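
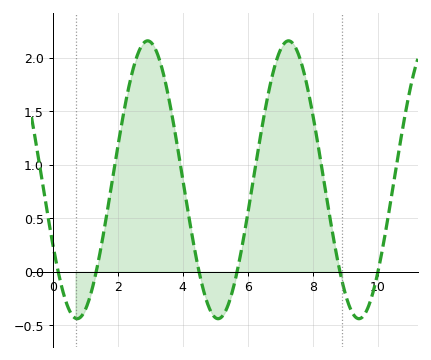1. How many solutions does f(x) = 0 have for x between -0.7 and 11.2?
6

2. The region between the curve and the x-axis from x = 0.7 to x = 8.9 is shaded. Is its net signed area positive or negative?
positive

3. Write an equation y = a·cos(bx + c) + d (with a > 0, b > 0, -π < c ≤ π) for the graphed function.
y = 1.3cos(1.4x + 2.1) + 0.86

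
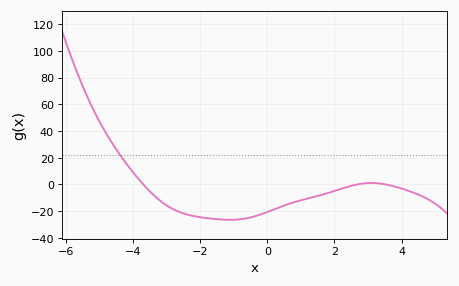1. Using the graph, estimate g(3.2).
0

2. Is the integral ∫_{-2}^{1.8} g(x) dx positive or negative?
negative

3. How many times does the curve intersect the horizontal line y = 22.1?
1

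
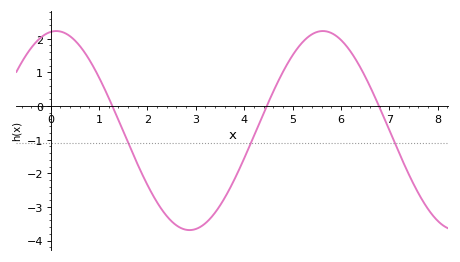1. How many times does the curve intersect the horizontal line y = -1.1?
3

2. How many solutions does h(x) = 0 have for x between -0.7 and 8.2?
3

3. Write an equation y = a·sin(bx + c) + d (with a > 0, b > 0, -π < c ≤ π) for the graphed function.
y = 2.96sin(1.14x + 1.44) - 0.73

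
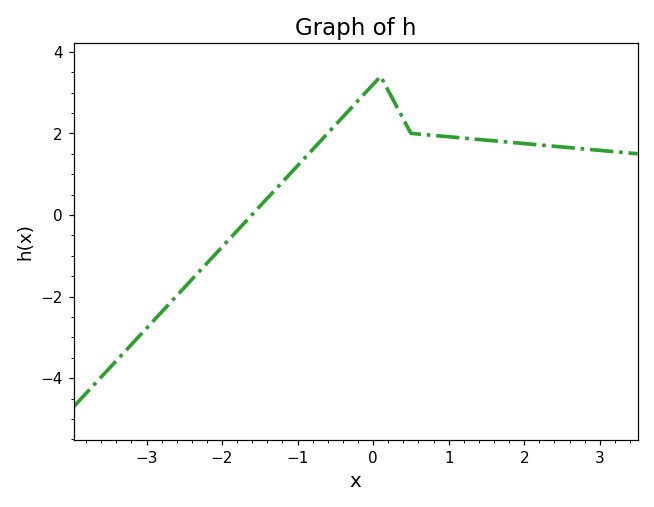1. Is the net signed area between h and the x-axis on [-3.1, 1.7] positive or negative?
positive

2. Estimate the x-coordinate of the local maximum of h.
0.101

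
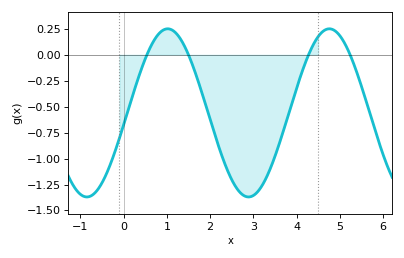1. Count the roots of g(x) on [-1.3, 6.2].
4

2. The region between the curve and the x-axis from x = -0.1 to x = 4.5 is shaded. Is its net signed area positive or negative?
negative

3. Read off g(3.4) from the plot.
-1.09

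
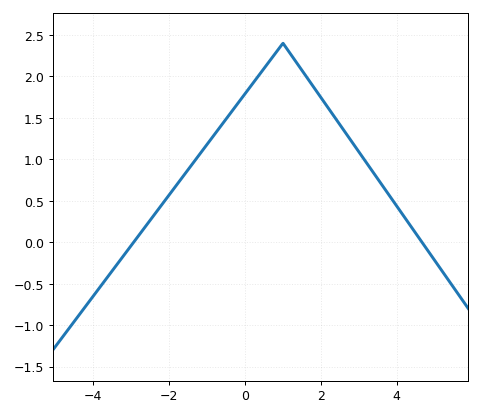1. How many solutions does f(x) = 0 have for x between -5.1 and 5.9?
2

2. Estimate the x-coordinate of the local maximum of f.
1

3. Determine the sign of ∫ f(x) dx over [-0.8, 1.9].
positive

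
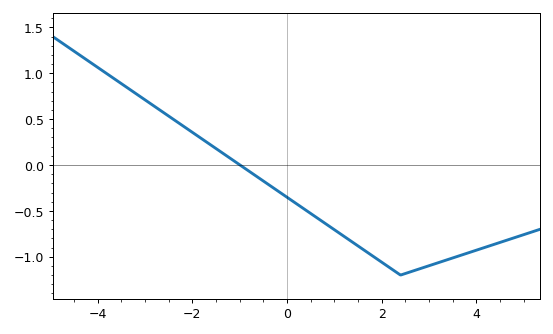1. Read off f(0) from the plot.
-0.351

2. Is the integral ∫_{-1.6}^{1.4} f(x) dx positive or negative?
negative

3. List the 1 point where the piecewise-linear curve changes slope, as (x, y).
(2.4, -1.2)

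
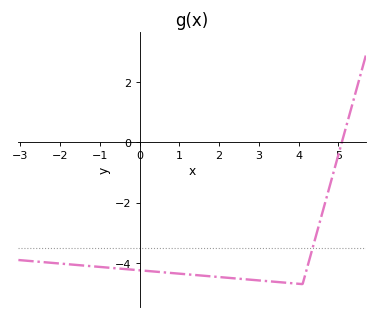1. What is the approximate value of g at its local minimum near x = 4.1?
-4.7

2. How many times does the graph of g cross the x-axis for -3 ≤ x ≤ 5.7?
1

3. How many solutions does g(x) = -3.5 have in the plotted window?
1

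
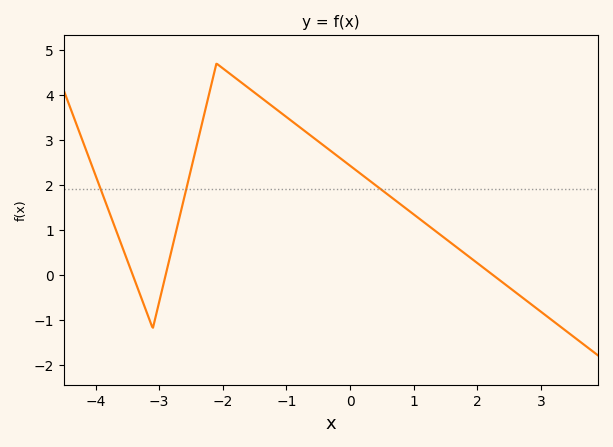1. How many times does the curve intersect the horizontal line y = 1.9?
3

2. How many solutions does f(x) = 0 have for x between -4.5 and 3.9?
3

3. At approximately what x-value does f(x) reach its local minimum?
-3.2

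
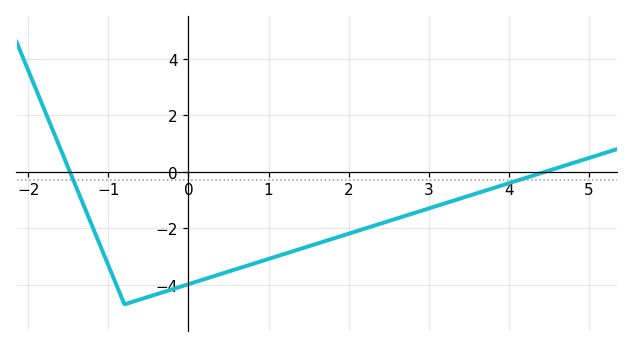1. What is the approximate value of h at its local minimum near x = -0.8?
-4.6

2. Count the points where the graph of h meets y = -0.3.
2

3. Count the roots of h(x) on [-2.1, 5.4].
2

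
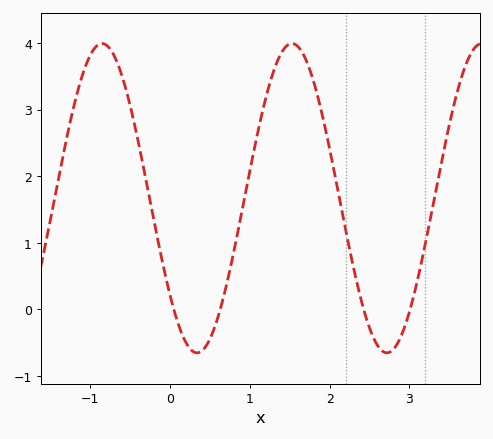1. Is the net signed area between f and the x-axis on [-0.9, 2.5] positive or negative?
positive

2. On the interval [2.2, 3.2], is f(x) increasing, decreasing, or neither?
neither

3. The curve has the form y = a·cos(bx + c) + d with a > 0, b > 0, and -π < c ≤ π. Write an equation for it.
y = 2.32cos(2.6x + 2.3) + 1.67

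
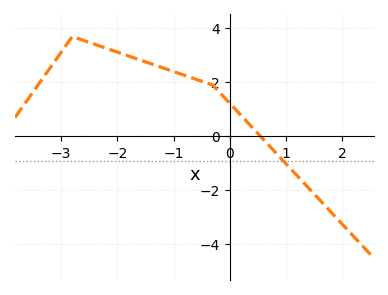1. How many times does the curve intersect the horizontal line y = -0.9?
1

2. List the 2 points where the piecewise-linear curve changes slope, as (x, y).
(-2.8, 3.7); (-0.3, 1.9)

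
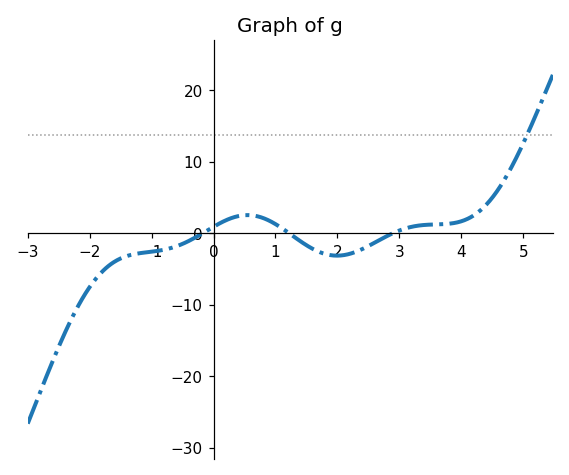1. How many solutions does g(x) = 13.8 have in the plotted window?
1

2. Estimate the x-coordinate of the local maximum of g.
0.6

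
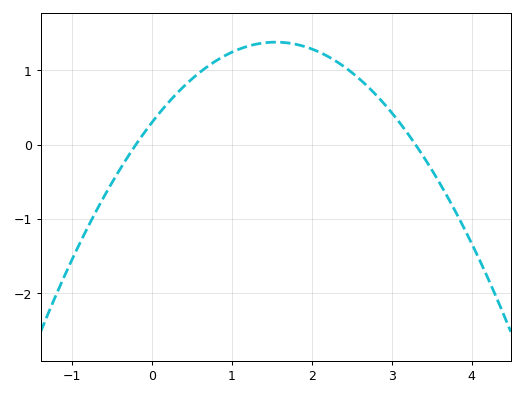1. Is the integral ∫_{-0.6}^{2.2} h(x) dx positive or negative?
positive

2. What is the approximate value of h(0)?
0.297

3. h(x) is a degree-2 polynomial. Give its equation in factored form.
y = -0.45(x + 0.2)(x - 3.3)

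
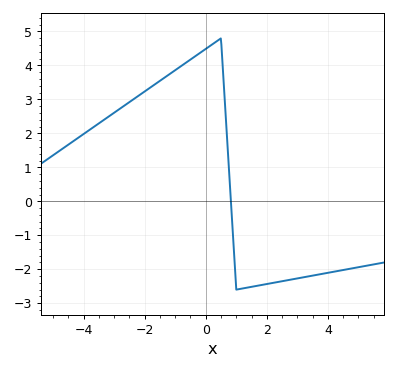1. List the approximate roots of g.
0.8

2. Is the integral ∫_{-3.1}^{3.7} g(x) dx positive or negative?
positive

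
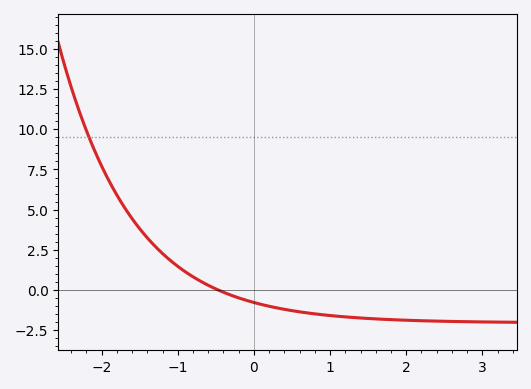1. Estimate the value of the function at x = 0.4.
-1.2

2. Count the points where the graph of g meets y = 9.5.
1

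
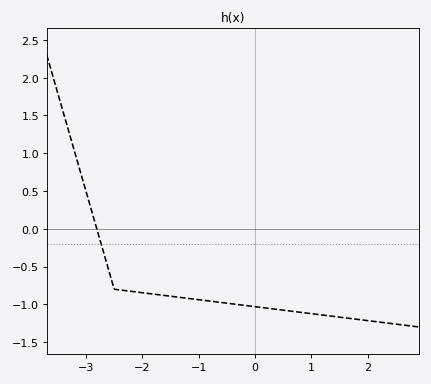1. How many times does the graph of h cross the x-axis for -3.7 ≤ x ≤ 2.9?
1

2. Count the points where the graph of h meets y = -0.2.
1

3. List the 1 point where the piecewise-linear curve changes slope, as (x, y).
(-2.5, -0.8)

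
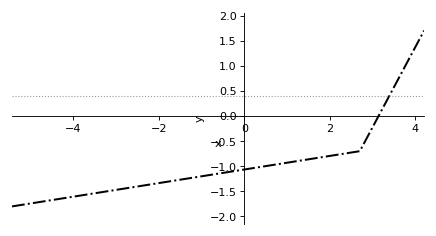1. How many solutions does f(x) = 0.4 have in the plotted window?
1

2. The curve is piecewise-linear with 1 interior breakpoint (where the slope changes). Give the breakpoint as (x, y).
(2.7, -0.7)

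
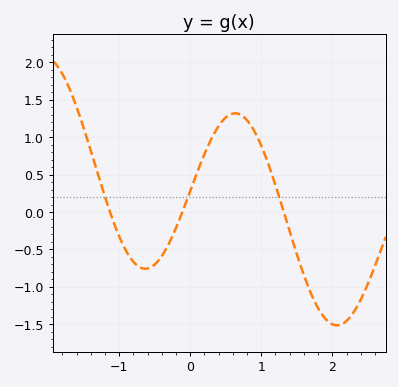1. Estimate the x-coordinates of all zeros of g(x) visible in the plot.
-1.1, -0.1, 1.3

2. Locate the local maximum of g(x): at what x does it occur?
0.6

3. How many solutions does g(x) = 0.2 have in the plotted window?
3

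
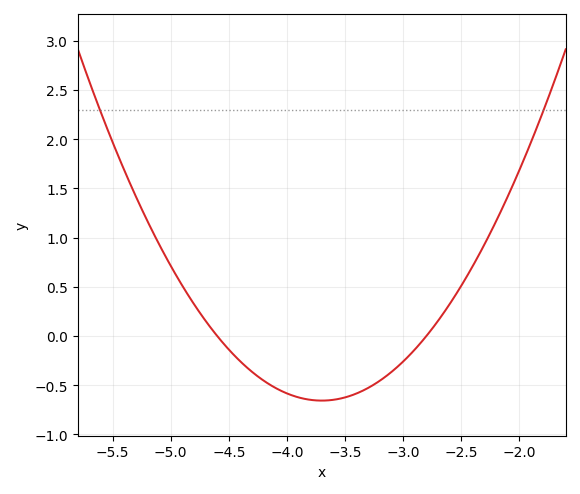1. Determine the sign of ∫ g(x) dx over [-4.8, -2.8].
negative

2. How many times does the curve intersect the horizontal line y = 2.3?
2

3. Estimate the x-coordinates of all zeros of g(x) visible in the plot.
-4.6, -2.8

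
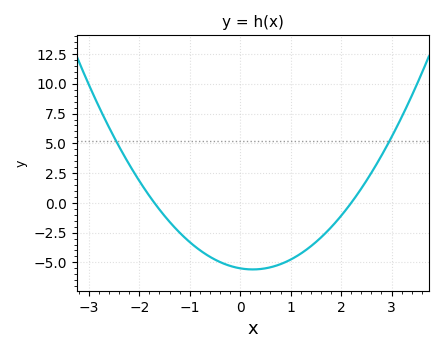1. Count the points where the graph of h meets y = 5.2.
2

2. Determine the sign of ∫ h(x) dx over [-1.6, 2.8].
negative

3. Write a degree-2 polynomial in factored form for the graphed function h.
y = 1.47(x + 1.7)(x - 2.2)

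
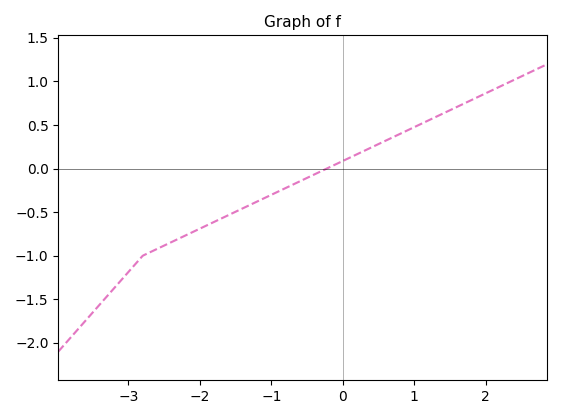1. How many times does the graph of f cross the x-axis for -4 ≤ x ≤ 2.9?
1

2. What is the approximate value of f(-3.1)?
-1.3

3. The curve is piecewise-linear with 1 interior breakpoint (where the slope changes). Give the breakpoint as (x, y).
(-2.8, -1)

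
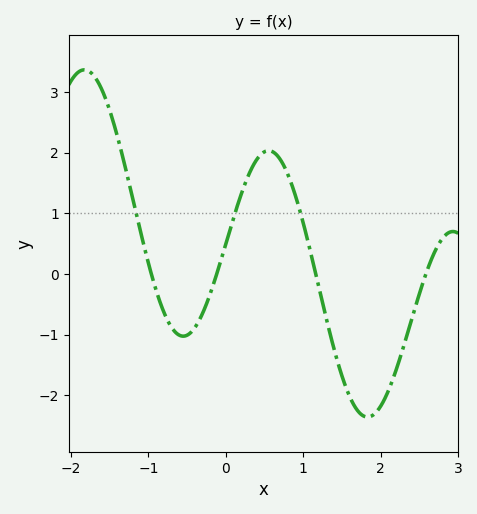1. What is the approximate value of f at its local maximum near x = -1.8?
3.37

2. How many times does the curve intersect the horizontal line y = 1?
3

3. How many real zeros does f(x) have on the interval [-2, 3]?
4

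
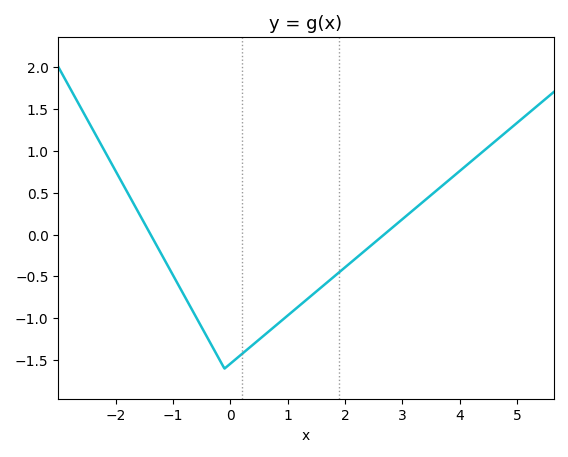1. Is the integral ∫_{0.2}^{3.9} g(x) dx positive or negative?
negative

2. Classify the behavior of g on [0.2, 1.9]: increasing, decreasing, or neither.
increasing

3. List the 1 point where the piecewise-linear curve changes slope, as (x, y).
(-0.1, -1.6)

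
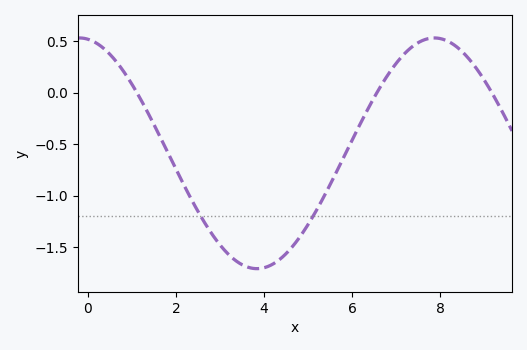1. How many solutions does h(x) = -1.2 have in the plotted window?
2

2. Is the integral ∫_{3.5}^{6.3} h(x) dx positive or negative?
negative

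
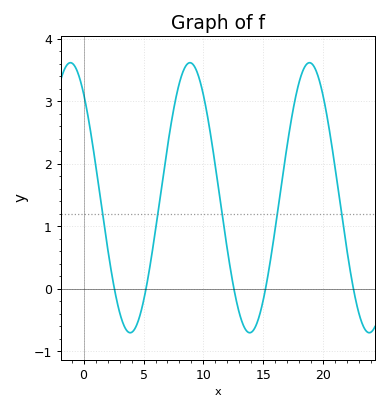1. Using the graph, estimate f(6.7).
1.9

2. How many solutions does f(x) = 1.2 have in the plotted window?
5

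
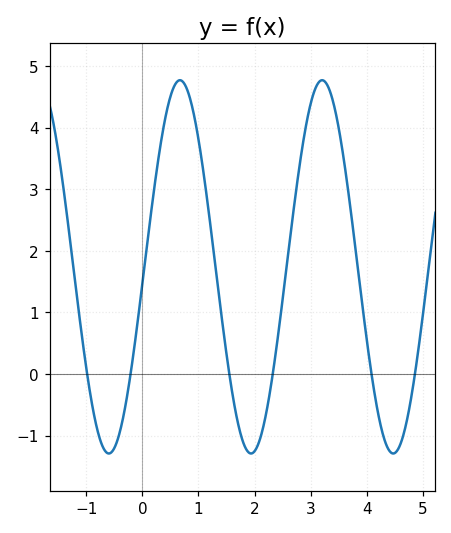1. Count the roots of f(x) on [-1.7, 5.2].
6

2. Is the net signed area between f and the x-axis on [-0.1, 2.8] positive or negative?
positive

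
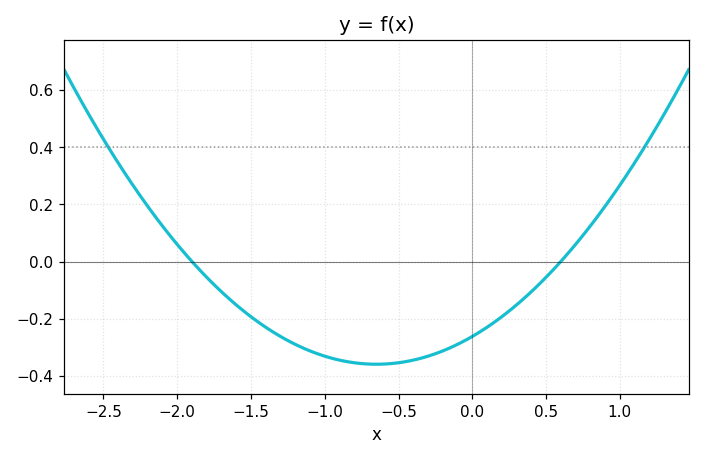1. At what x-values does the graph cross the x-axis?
-1.9, 0.6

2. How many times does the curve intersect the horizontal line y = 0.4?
2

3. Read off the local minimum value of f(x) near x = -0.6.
-0.36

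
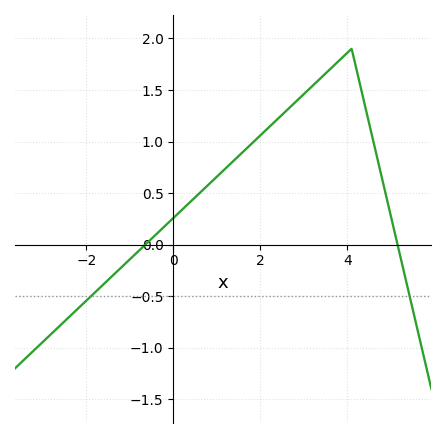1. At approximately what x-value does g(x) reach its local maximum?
4.2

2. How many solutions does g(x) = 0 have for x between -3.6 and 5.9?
2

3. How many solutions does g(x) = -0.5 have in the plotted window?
2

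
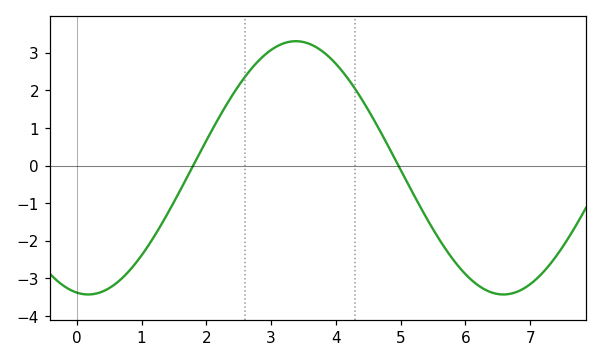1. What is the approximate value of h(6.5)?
-3.42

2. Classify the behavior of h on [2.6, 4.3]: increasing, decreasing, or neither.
neither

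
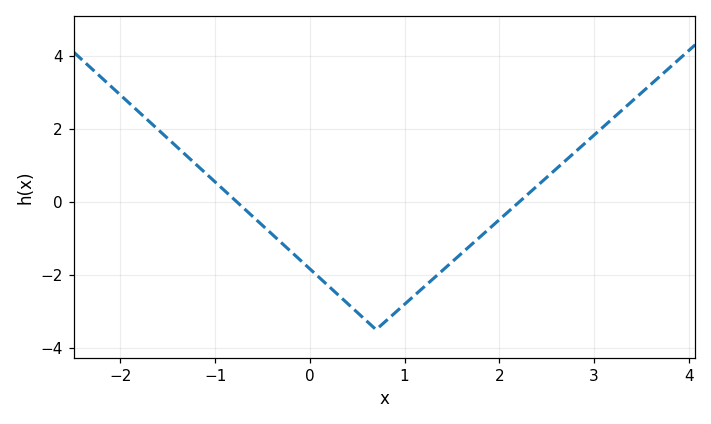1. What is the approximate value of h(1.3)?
-2.11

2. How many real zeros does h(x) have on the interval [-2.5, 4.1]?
2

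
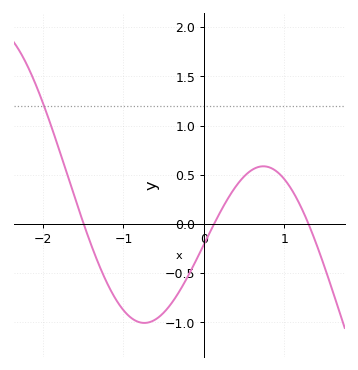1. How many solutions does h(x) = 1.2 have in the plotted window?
1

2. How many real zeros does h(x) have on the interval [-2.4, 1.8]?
3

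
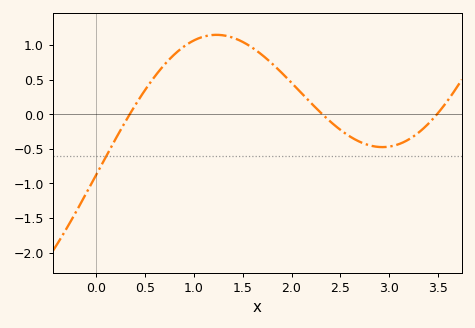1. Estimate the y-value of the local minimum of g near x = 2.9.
-0.475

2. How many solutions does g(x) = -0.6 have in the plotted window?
1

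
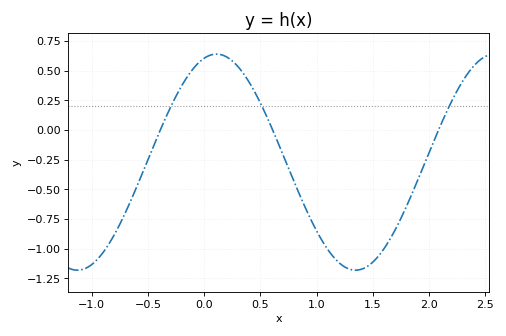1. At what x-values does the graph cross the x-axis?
-0.4, 0.6, 2.1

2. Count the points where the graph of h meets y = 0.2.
3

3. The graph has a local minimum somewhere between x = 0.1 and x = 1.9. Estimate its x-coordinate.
1.35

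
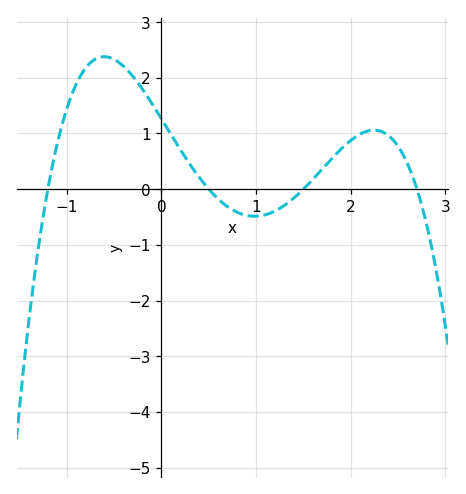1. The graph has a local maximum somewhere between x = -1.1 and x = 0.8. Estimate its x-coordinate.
-0.6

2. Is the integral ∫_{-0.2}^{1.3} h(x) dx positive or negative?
positive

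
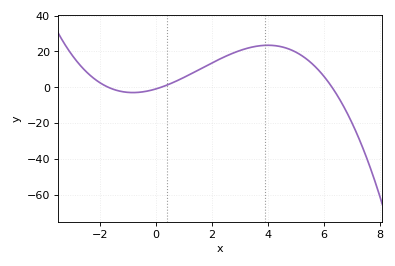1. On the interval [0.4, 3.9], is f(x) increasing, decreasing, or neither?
increasing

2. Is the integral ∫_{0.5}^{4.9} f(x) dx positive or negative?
positive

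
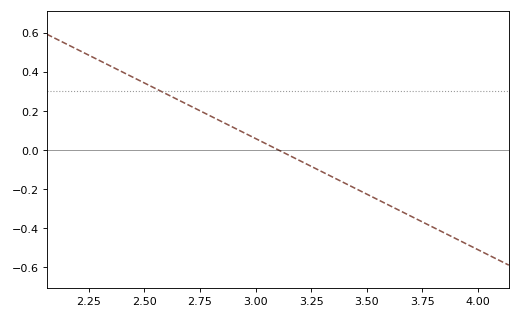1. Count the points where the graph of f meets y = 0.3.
1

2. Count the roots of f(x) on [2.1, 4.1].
1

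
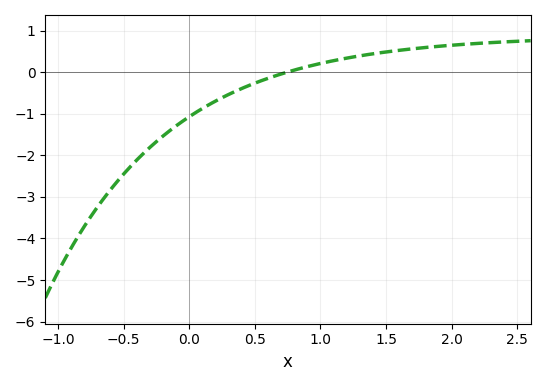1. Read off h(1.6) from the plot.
0.528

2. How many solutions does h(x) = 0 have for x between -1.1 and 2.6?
1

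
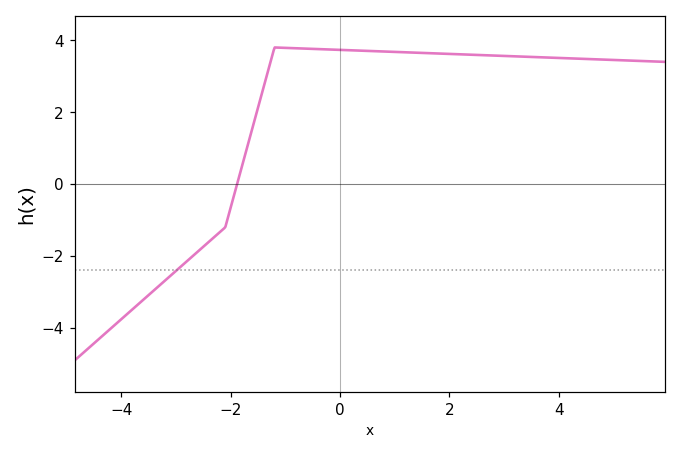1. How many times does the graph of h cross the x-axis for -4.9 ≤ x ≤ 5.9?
1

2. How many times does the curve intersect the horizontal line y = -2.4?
1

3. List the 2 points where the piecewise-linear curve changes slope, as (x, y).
(-2.1, -1.2); (-1.2, 3.8)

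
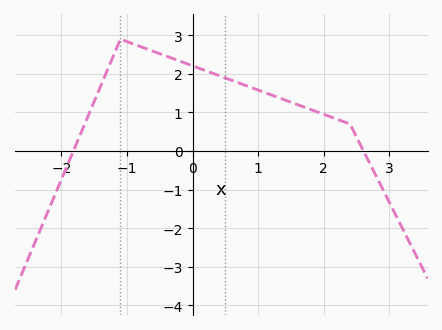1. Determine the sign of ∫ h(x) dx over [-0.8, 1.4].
positive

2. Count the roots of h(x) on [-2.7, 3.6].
2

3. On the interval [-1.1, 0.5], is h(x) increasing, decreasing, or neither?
decreasing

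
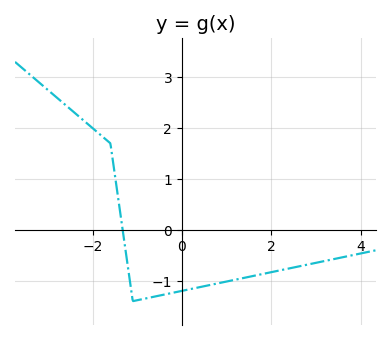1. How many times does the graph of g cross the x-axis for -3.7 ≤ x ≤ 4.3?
1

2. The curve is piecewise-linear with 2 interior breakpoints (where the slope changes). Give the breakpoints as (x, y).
(-1.6, 1.7); (-1.1, -1.4)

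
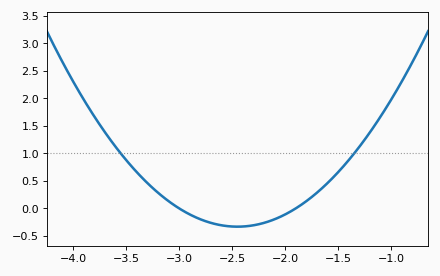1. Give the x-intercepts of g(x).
-3, -1.9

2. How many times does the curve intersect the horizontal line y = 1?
2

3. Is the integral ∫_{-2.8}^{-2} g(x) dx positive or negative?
negative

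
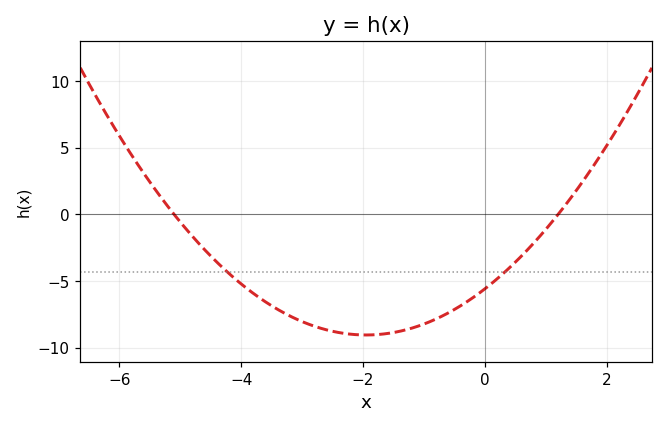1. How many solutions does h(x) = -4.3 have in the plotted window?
2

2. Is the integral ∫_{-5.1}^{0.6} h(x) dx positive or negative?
negative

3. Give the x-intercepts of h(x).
-5, 1.2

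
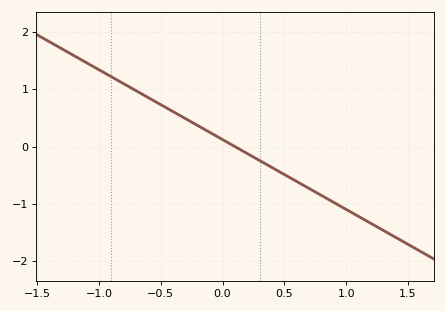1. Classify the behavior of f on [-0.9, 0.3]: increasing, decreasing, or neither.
decreasing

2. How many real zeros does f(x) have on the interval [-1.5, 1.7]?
1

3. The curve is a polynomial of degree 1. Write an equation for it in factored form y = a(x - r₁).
y = -1.22(x - 0.1)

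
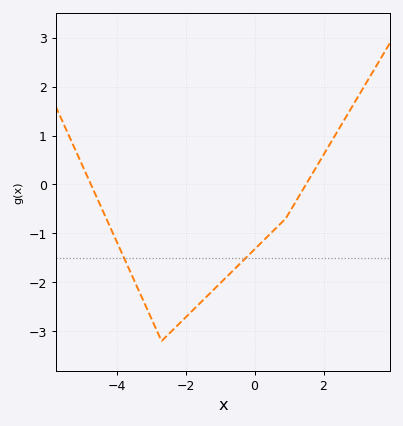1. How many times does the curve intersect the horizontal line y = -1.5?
2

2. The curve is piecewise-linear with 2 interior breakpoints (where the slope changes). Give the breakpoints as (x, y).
(-2.7, -3.2); (0.9, -0.7)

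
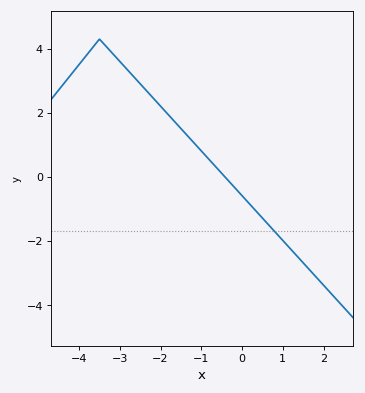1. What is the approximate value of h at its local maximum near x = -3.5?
4.3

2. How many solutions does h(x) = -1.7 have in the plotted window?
1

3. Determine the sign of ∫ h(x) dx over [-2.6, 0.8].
positive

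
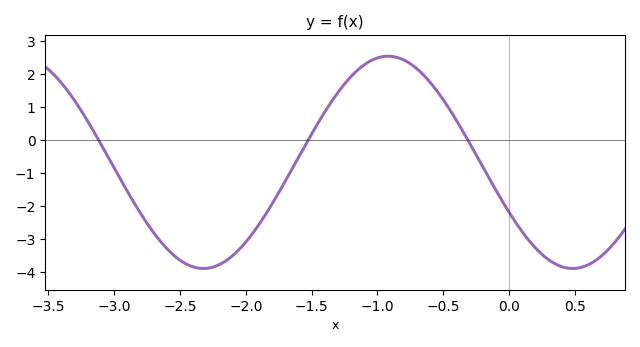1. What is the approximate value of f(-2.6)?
-3.3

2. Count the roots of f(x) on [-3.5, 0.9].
3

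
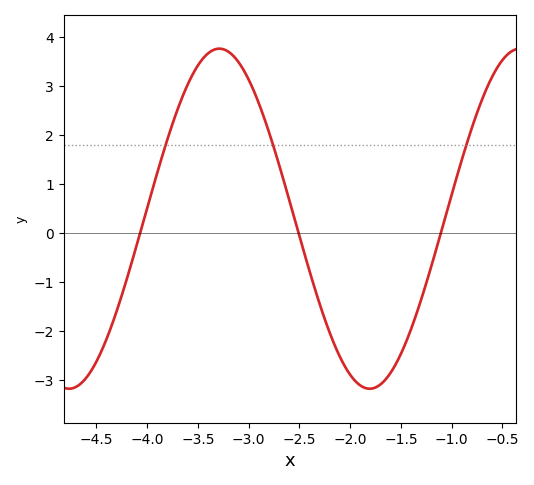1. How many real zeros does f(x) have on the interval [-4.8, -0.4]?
3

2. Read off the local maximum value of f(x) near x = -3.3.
3.76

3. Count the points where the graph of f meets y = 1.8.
3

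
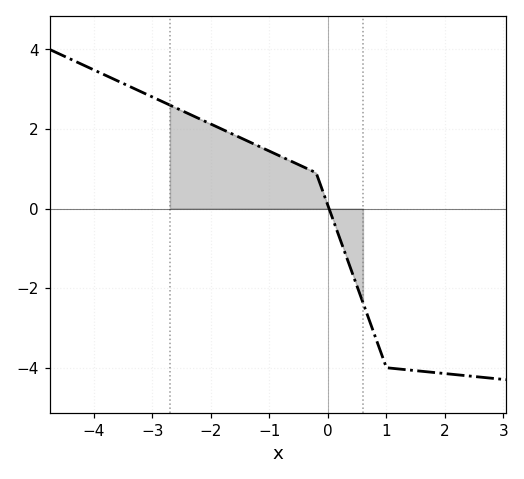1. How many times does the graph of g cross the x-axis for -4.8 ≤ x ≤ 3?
1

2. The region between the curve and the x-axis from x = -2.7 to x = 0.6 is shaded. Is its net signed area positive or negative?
positive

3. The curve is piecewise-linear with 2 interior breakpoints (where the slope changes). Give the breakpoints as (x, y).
(-0.2, 0.9); (1, -4)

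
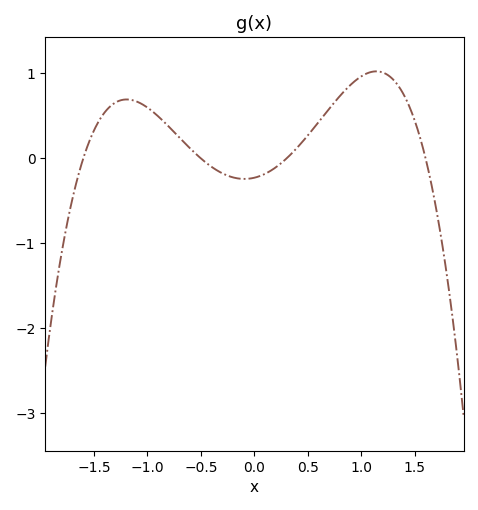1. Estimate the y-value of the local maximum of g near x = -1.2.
0.7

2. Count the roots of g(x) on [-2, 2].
4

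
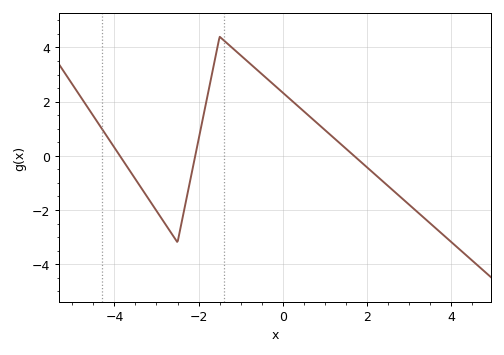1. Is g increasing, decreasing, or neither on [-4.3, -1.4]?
neither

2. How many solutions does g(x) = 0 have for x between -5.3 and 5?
3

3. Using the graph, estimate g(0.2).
2.06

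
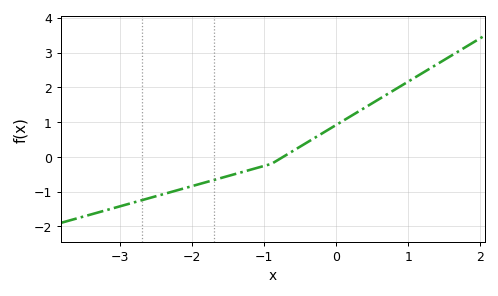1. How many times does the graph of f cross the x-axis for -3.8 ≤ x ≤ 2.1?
1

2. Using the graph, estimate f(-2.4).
-1.07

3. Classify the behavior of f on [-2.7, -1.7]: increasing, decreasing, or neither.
increasing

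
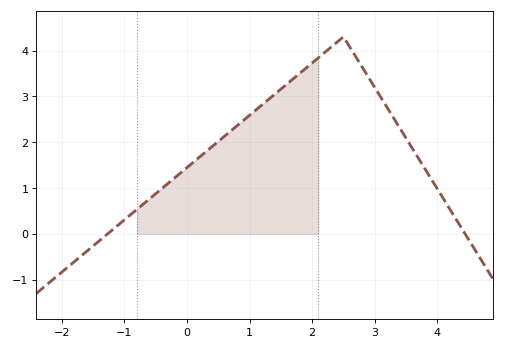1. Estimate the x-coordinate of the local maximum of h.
2.5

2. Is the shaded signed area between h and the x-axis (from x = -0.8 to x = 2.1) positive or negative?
positive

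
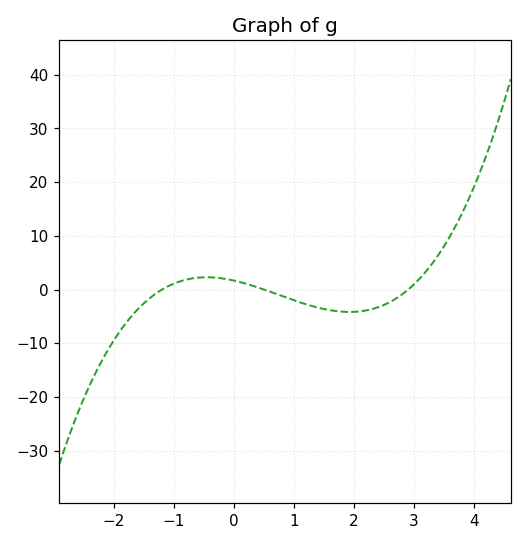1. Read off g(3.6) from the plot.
10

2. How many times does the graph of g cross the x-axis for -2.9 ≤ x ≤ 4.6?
3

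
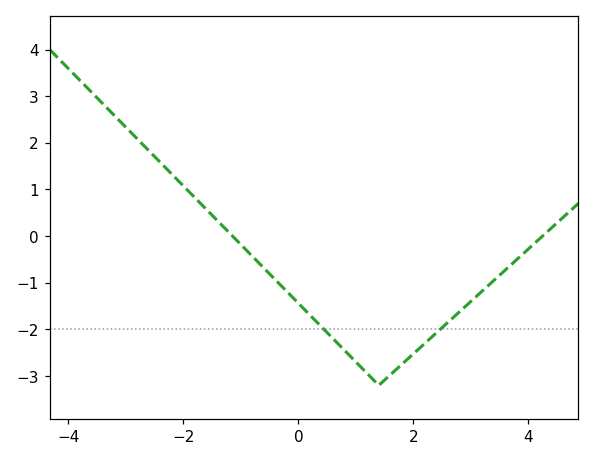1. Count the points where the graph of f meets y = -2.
2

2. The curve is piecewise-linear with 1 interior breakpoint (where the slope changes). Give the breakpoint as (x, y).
(1.4, -3.2)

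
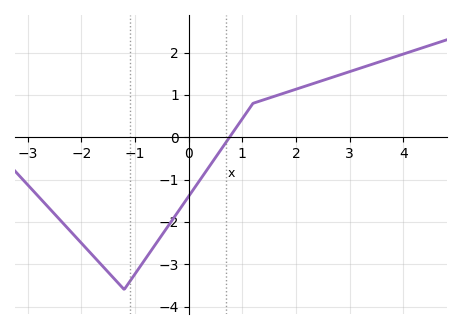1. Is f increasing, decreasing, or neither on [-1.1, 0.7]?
increasing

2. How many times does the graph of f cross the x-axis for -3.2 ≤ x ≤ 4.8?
1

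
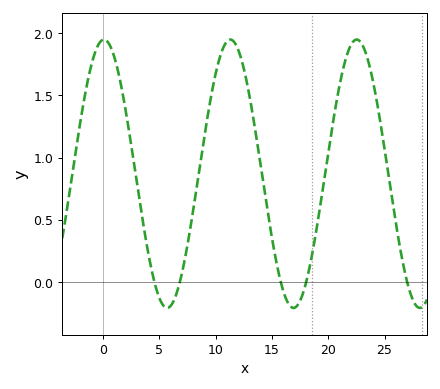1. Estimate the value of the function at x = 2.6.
1.05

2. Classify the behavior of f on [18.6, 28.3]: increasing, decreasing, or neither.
neither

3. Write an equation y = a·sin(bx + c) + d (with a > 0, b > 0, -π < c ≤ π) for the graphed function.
y = 1.08sin(0.56x + 1.5) + 0.87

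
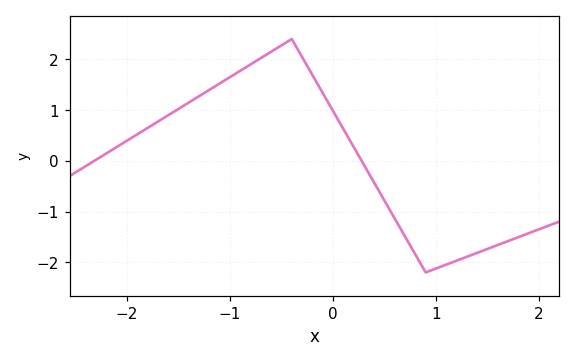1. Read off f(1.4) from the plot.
-1.8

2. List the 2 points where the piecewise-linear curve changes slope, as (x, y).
(-0.4, 2.4); (0.9, -2.2)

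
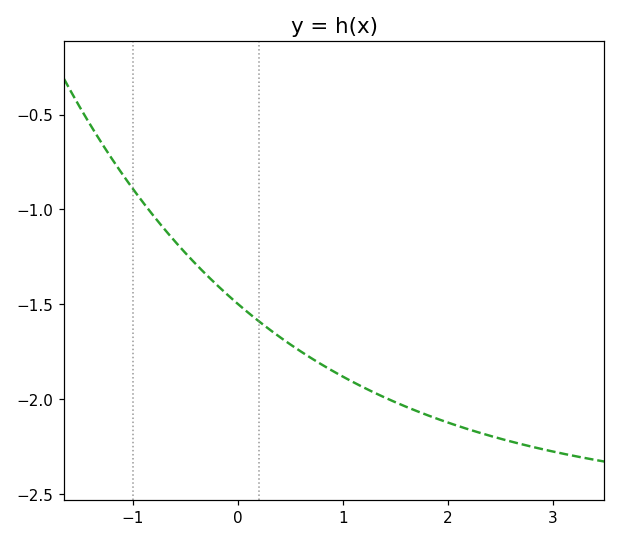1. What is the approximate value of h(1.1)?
-1.9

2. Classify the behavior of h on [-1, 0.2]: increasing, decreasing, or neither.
decreasing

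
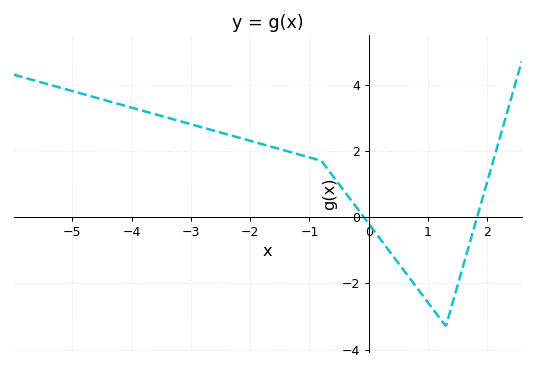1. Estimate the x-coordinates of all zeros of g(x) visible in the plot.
-0.086, 1.83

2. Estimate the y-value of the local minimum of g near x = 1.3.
-3.29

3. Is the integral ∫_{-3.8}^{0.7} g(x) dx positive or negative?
positive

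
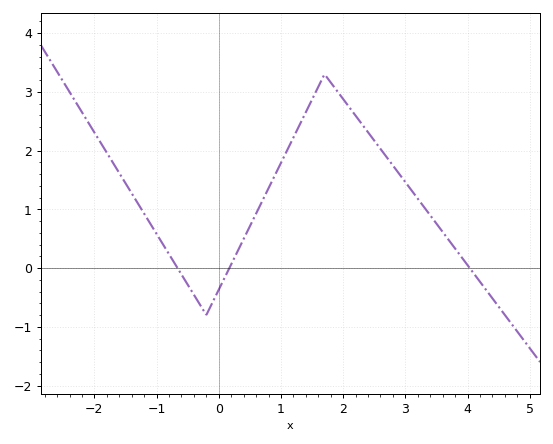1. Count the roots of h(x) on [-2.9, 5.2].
3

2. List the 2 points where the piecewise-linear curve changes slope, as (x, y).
(-0.2, -0.8); (1.7, 3.3)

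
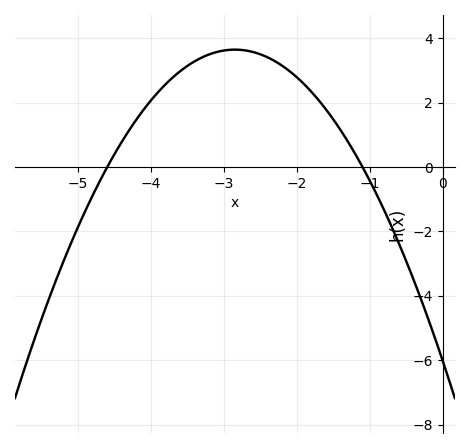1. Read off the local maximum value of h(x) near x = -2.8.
3.64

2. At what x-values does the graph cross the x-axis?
-4.6, -1.1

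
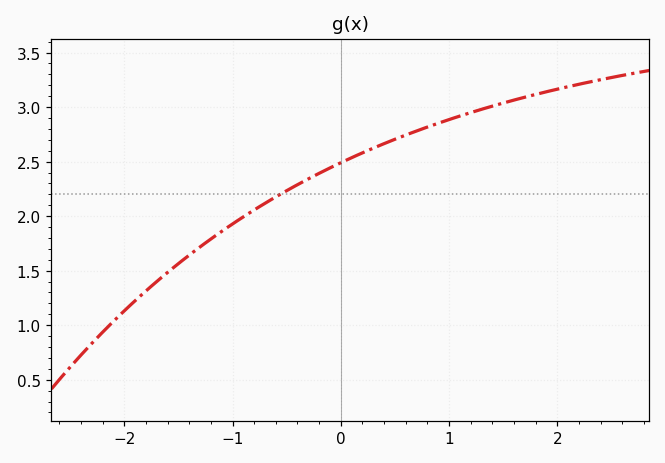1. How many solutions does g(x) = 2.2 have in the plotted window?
1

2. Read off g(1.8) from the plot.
3.1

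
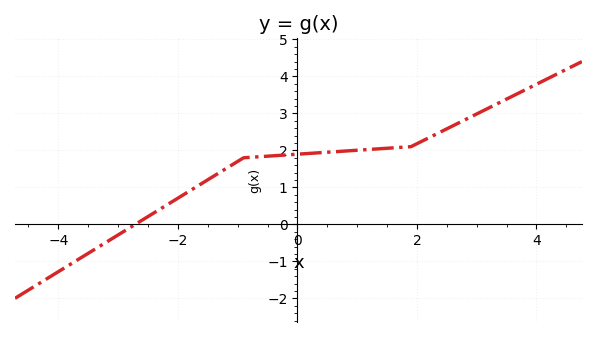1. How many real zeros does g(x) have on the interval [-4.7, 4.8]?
1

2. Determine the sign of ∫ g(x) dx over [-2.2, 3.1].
positive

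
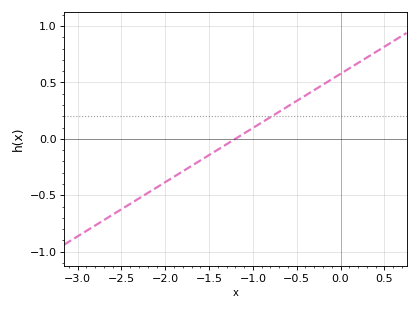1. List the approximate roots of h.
-1.2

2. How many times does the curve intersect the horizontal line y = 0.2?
1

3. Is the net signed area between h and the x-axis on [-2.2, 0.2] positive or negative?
positive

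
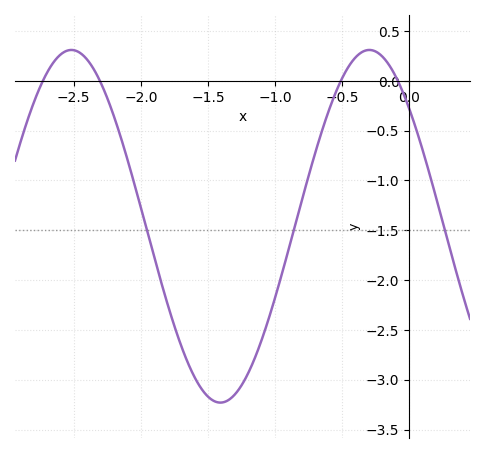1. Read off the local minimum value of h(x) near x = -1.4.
-3.25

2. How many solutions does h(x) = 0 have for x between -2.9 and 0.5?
4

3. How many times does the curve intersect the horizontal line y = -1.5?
3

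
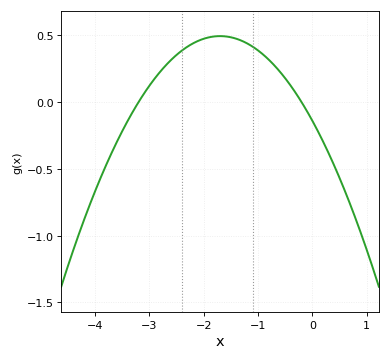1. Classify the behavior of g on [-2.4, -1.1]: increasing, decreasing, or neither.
neither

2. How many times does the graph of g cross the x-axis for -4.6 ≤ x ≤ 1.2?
2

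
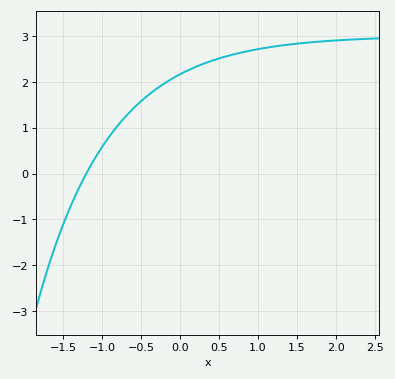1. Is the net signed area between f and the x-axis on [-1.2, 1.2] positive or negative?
positive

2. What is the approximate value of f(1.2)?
2.8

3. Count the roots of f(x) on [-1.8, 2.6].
1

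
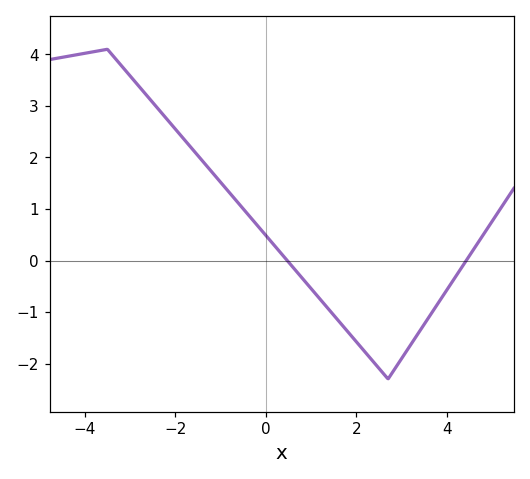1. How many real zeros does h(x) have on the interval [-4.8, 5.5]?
2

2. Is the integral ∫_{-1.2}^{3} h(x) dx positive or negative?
negative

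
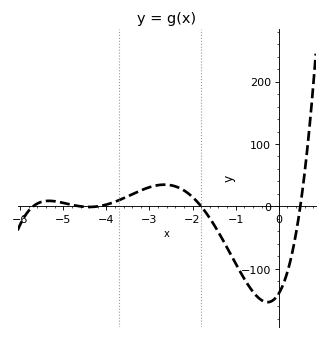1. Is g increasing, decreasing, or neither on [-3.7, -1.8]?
neither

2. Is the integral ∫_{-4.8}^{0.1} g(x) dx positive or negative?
negative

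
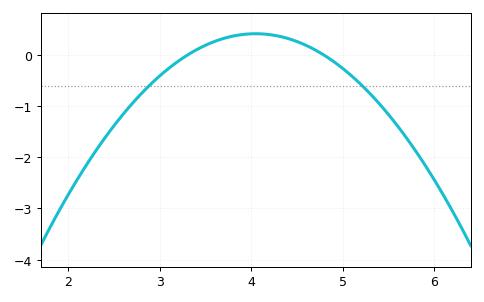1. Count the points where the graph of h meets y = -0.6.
2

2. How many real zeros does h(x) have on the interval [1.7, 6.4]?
2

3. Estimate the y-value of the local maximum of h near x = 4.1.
0.4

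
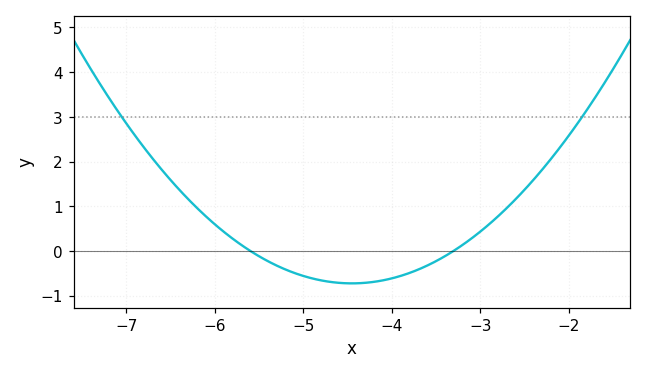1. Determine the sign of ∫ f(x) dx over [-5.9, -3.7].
negative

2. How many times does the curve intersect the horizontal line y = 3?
2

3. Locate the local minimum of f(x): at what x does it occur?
-4.45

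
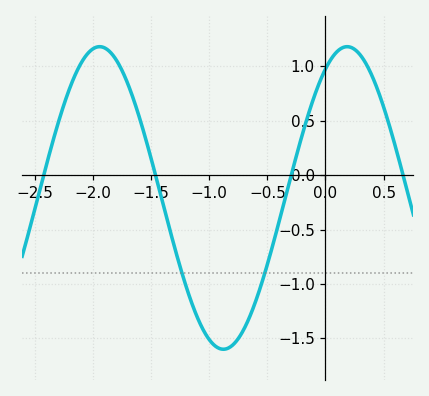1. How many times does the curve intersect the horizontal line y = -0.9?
2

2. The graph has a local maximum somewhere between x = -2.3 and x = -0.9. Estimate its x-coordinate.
-1.95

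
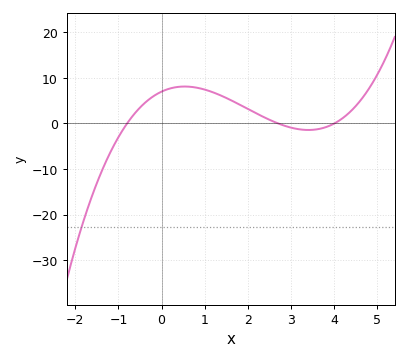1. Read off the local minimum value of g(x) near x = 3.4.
-1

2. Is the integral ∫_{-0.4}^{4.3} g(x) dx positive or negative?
positive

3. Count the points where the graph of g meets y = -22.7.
1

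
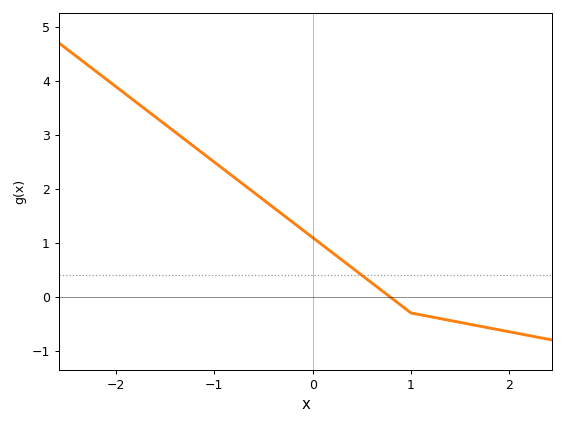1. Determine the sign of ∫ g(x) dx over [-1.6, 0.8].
positive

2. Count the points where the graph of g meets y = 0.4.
1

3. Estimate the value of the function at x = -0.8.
2.2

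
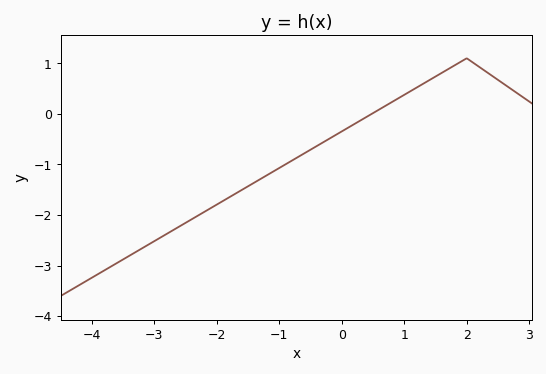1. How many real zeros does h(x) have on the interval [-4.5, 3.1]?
1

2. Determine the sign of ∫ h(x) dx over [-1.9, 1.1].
negative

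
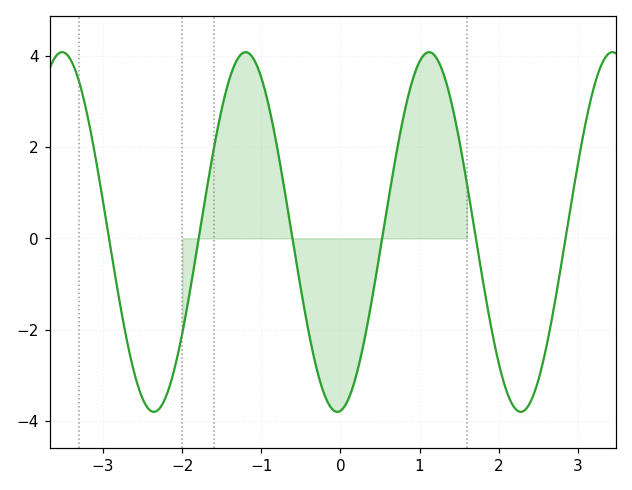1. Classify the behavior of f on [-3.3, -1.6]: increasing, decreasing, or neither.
neither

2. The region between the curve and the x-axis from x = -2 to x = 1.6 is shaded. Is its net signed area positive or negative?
positive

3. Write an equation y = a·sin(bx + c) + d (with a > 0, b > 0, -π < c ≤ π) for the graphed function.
y = 3.94sin(2.71x - 1.46) + 0.14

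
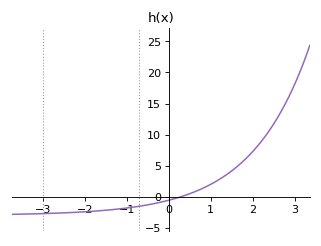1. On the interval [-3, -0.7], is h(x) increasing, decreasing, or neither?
increasing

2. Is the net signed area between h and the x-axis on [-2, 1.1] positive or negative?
negative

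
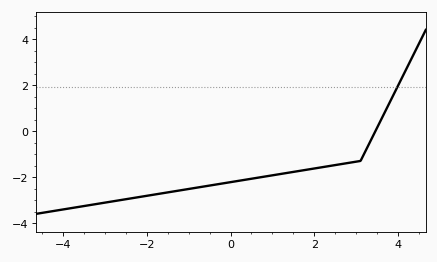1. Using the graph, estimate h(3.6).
0.6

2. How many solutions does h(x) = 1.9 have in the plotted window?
1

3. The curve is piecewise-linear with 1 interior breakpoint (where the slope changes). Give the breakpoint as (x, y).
(3.1, -1.3)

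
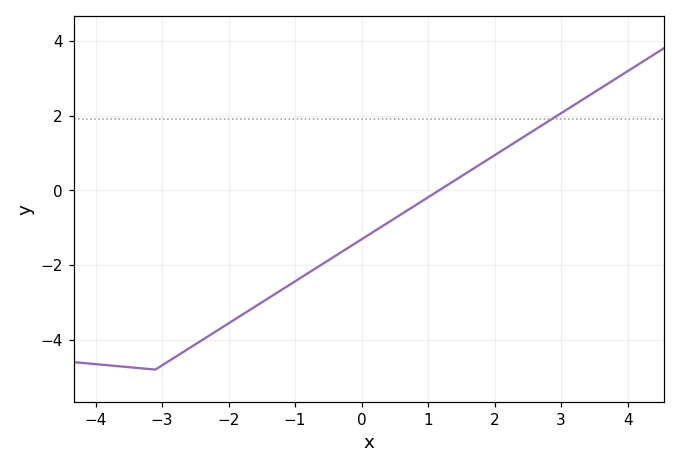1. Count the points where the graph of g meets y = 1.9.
1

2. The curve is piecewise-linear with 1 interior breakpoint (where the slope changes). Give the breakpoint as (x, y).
(-3.1, -4.8)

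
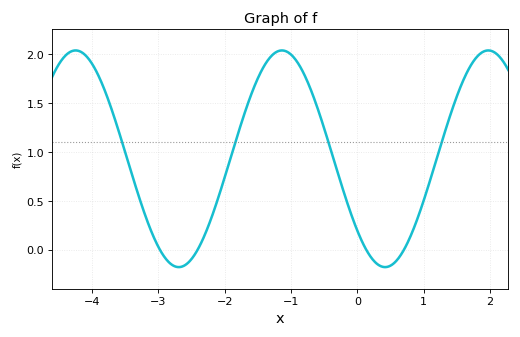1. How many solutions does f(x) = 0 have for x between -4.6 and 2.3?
4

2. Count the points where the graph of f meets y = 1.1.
4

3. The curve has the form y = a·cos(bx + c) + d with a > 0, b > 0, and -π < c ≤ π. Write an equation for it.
y = 1.11cos(2x + 2.3) + 0.93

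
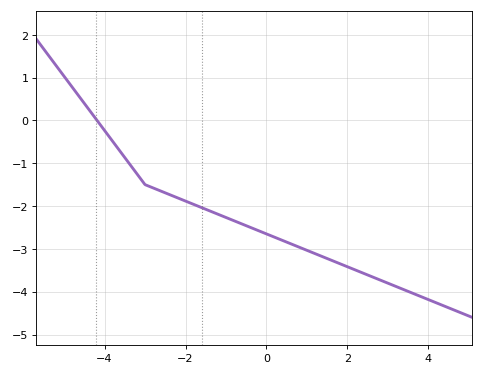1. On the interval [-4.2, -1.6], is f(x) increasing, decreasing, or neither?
decreasing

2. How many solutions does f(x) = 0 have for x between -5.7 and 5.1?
1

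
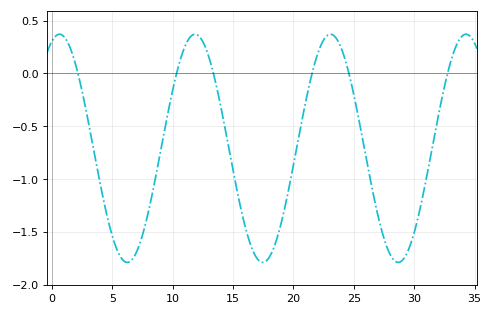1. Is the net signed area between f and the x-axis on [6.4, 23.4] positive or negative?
negative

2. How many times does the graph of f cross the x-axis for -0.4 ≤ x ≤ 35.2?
6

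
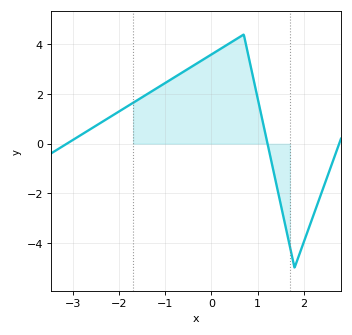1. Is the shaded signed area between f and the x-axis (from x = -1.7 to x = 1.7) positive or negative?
positive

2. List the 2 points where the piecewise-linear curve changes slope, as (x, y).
(0.7, 4.4); (1.8, -5)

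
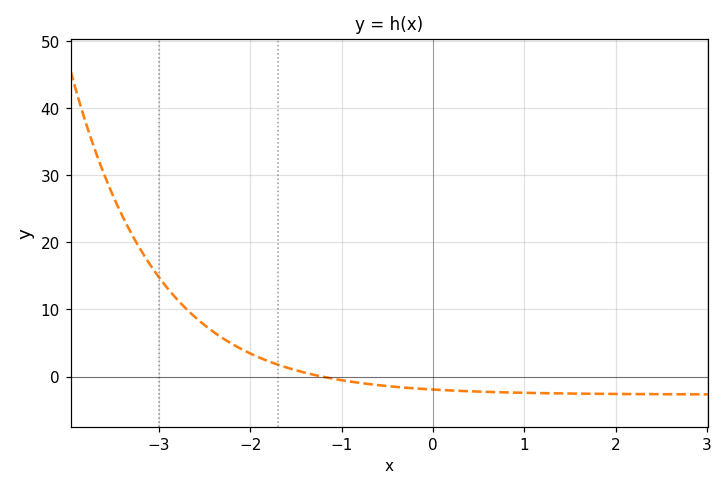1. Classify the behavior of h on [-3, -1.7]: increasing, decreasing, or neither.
decreasing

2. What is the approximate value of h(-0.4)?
-1.54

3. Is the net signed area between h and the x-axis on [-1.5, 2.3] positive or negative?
negative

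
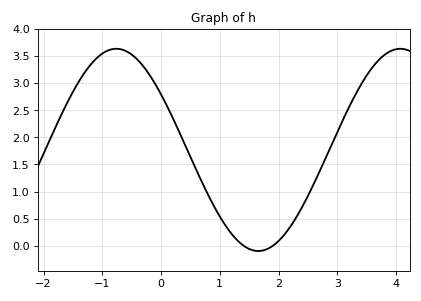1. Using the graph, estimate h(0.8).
0.95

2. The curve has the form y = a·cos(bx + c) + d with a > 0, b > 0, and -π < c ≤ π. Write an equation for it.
y = 1.87cos(1.3x + 0.99) + 1.77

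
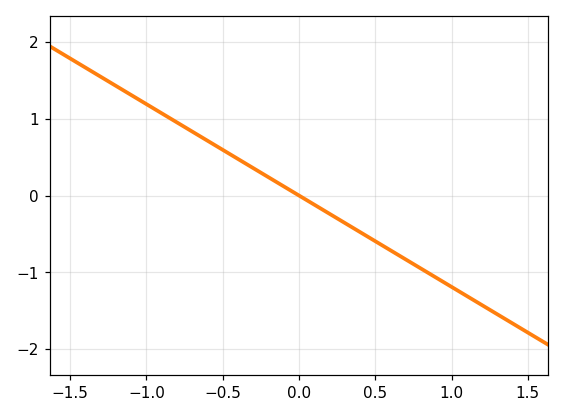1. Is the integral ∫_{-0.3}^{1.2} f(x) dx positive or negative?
negative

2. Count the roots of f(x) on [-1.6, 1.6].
1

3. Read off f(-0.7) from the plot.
0.833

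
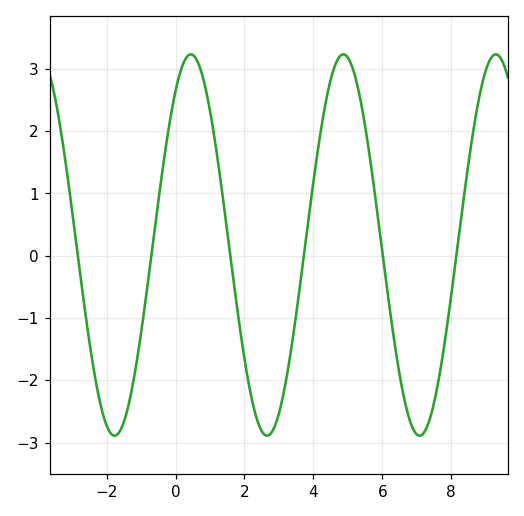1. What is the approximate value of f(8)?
-0.633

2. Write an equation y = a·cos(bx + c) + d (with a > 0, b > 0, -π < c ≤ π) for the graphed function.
y = 3.06cos(1.42x - 0.63) + 0.17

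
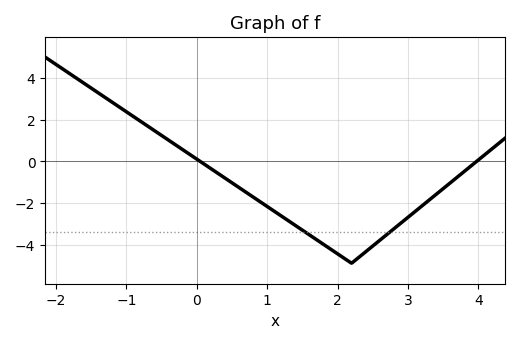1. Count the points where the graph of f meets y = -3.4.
2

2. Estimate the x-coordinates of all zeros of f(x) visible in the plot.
0.044, 3.98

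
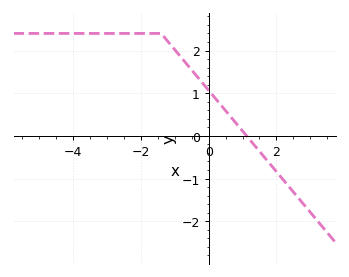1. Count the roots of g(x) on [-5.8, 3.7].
1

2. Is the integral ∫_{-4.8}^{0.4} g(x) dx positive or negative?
positive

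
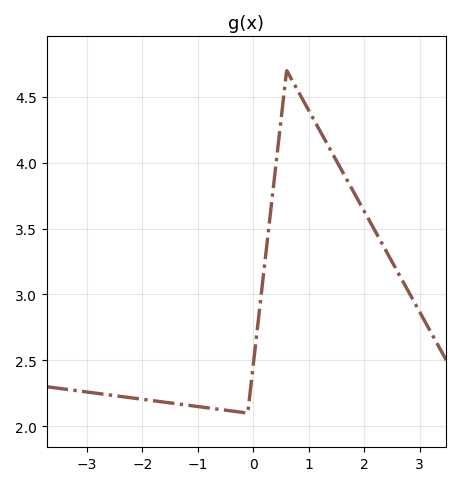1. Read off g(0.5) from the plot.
4.35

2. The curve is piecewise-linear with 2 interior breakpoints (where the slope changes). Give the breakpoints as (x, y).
(-0.1, 2.1); (0.6, 4.7)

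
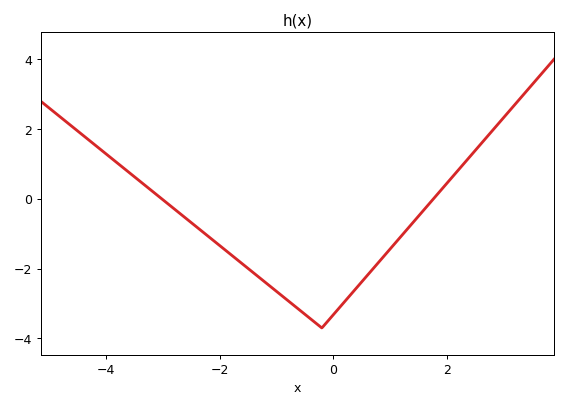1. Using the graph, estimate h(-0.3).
-3.57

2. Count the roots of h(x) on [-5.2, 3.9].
2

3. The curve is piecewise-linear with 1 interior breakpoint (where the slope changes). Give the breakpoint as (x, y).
(-0.2, -3.7)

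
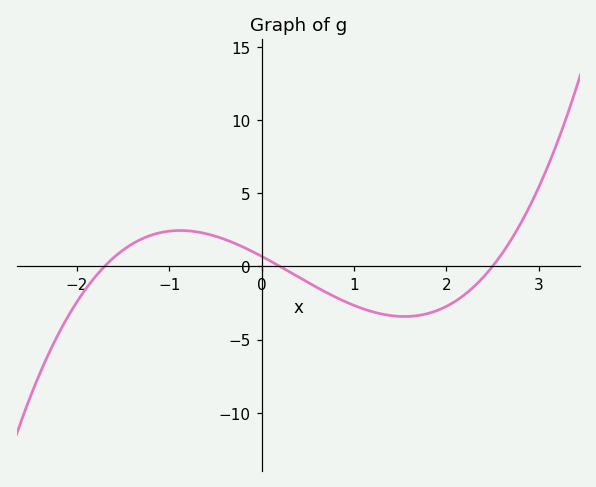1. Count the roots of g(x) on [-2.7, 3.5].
3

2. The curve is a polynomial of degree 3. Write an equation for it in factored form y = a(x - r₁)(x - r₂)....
y = 0.82(x + 1.7)(x - 0.2)(x - 2.5)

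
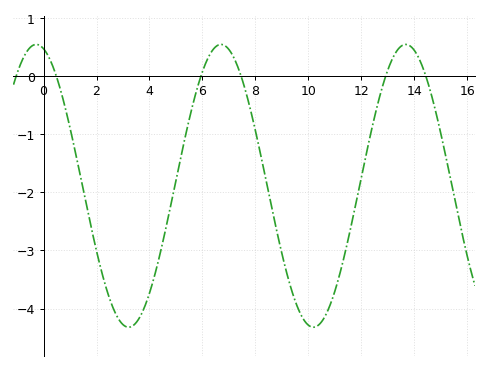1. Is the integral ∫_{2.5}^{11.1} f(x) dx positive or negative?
negative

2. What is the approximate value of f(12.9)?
-0.04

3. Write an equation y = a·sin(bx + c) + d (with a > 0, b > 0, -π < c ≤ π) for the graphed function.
y = 2.43sin(0.9x + 1.82) - 1.89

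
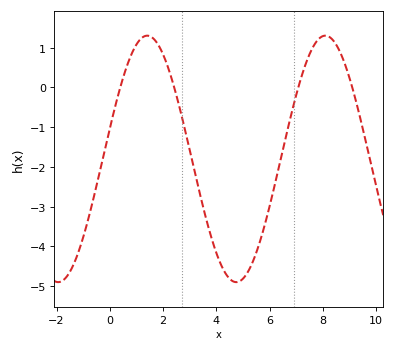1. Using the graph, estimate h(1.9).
0.972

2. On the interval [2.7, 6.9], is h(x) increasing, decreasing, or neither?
neither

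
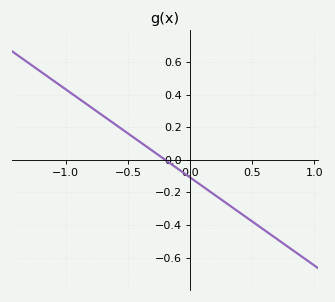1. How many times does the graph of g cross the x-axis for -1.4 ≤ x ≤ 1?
1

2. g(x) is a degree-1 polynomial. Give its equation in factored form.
y = -0.54(x + 0.2)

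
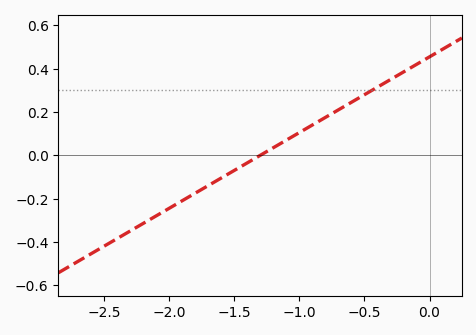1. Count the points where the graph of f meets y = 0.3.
1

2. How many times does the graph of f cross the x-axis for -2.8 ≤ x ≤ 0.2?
1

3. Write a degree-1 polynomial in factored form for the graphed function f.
y = 0.35(x + 1.3)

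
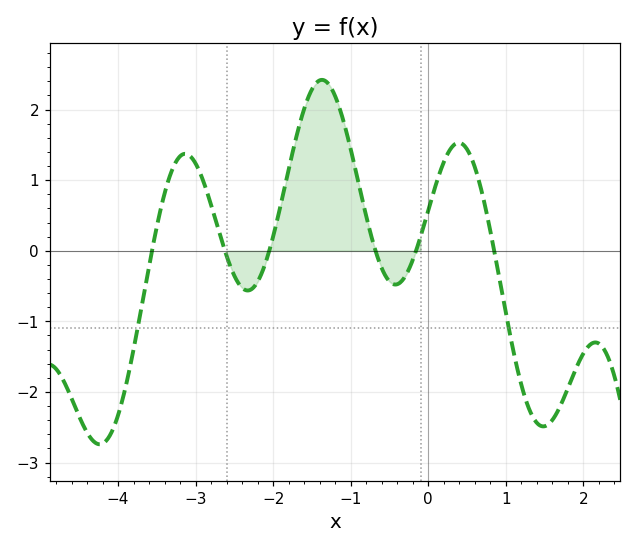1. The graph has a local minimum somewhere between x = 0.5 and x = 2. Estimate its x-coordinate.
1.5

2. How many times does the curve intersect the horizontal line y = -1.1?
2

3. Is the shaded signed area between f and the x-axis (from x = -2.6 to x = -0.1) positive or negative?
positive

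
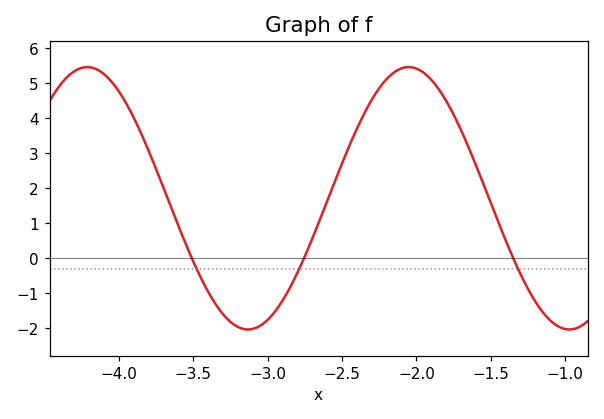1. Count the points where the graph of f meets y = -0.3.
3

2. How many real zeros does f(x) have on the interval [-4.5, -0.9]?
3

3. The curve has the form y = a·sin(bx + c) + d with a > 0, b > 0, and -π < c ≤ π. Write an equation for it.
y = 3.75sin(2.9x + 1.3) + 1.71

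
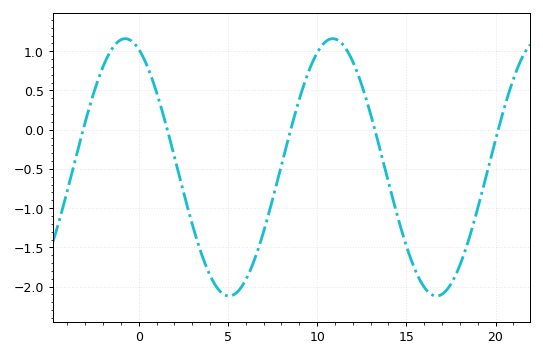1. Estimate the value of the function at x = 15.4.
-1.74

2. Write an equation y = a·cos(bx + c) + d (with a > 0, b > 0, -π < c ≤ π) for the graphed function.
y = 1.64cos(0.54x + 0.41) - 0.48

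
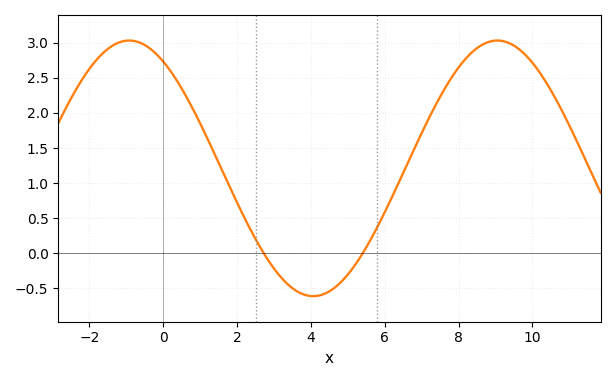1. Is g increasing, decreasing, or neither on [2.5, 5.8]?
neither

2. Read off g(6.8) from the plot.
1.49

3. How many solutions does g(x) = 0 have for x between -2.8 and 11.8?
2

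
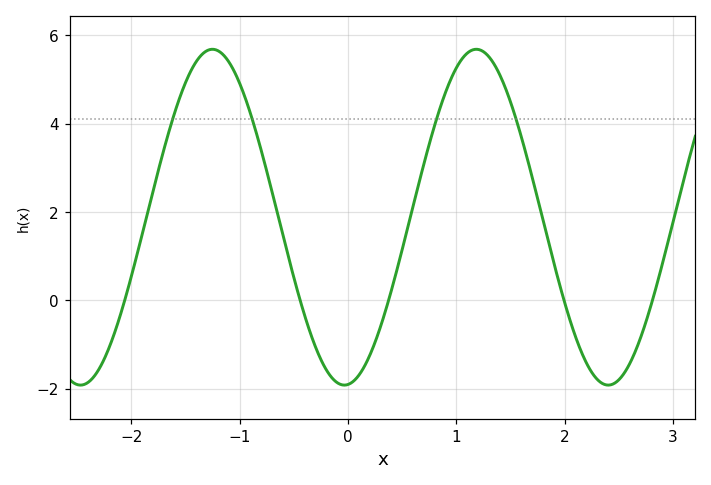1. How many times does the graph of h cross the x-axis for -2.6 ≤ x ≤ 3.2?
5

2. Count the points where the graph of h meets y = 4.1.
4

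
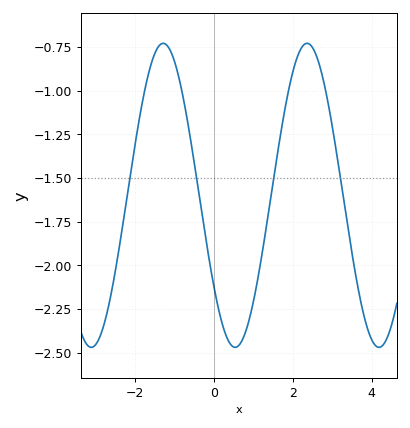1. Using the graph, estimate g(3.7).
-2.18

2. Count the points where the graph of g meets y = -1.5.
4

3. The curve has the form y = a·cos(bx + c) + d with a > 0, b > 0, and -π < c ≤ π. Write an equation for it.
y = 0.87cos(1.72x + 2.22) - 1.6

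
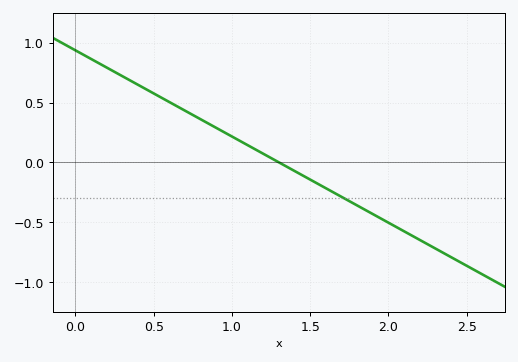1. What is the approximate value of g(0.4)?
0.65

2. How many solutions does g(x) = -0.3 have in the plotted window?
1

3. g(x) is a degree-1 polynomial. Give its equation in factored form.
y = -0.72(x - 1.3)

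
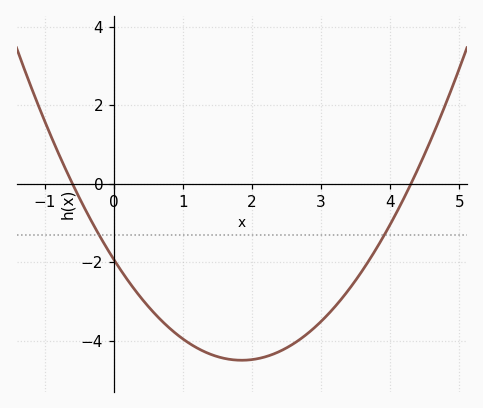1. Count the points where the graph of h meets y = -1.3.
2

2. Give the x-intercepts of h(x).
-0.6, 4.3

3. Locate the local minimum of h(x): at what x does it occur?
1.85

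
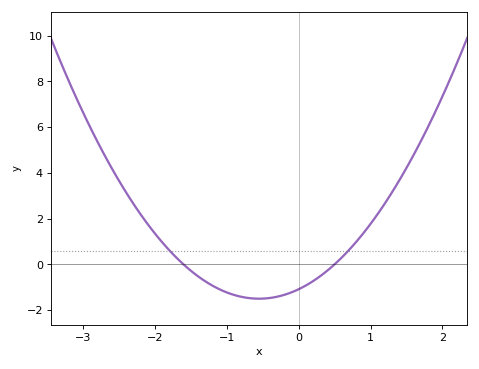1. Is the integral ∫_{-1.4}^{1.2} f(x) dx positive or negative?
negative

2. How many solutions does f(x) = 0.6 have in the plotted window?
2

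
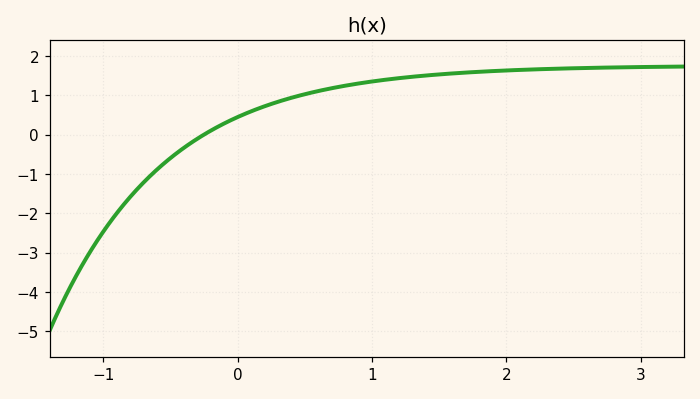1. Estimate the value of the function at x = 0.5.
1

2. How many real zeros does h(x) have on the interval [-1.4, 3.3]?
1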